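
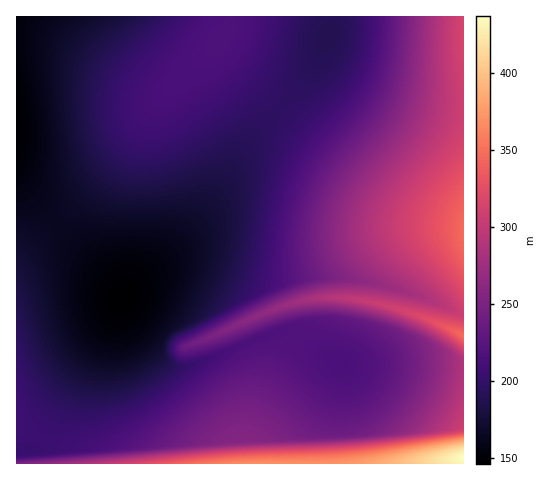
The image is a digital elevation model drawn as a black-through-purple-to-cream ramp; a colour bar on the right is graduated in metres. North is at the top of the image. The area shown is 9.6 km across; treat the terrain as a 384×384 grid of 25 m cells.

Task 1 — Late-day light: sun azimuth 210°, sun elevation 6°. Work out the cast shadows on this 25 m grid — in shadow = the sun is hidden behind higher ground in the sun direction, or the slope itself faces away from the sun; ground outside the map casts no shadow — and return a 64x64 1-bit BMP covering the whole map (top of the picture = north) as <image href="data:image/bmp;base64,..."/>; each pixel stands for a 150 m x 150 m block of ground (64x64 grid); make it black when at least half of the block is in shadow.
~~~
<image width="64" height="64" href="data:image/bmp;base64,Qk0+AgAAAAAAAD4AAAAoAAAAQAAAAEAAAAABAAEAAAAAAAACAAATCwAAEwsAAAIAAAAAAAAA////AAAAAAD//////wAAAH////////8AP/////////8B/////////wAH////////AAAAP/////8AAAAAH////wAAAAAAf///AAAAAAAAAAAAAAAAAAAAAAAAAAAAAAAAAAAAAAAAAAAAAAAAAAAAAAAAAAAAAAAAAAAAAAAAAAAAAAAAAAAAAAAAAAAAAAAAAAAAAAAAAAAAAAAAAAAAAAAAAAAAAAAAAAAAAAAAAAAAAAAAAAAAAAAAAAAAAAAAAAAAAAAAAAAAAAAAAAAAAAAAAAAAAAAAAAAAAAAAAAAAAAAAAAAAAAAAAAAAAAAAAAAAAAAAAAAAAAAAAAAAAAAAAAAAAAAAAAAAAAAAAAAAAAAAAAAAAAAAAAAAAAAAAAAAAAAAAAAAAAAAAAAAAAAAAAAAAAAAAAAAAAAAAAAAAAAAAAAAAAAAAAAAAAAAAAAAAAAAAAAAAAAAAAAAAAAAAAAAAAAAAAAAAAAAAAAAAAAAAAAAAAAAAAAAAAAAAAAAAAAAAAAAAAAAAAAAAAAAAAAAAAAAAAAAAAAAAAAAAAAAAAAAAAAAAAAAAAAAAAAAAAAAAAAAAAAAAAAAAAAAAAAAAAAAAAAAAAAAAAAAAAAAAAAAAAAAAAAAAAAAAAAAAAAAAAAAAAAAAAAAAAAAAAAAAAAAAAAAAAAAAAAAAAAAAAAAAA=="/>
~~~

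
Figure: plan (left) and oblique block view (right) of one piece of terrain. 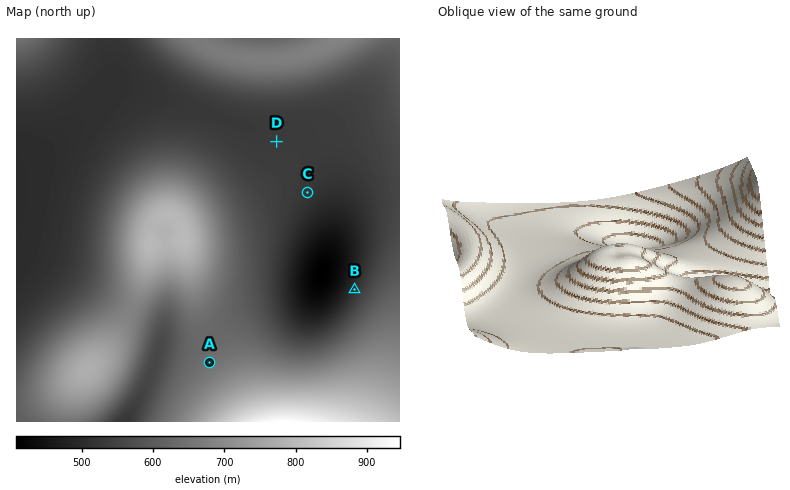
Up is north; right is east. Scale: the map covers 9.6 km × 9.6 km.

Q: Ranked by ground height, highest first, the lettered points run A D C B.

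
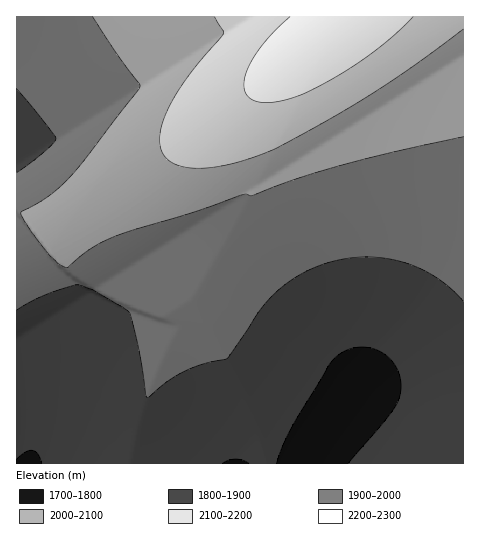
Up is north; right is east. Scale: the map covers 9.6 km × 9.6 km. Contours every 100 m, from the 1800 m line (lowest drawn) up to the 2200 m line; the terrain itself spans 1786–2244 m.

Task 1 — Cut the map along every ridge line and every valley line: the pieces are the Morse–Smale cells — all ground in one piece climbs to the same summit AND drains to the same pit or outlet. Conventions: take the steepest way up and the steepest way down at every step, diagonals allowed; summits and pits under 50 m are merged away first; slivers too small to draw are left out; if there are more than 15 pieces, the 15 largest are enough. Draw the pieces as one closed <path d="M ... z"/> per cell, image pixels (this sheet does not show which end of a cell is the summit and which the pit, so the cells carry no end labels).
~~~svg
<path d="M463 16l-116 0-2 6-5 6-46 31-104 78-107 71-38 31 12 1 13 9 29 37 6 5 55 24 6 0 9-4 3 9 0 9-14 26-14 33-12 36-7 40 333-1z"/><path d="M346 16l-329 0-1 192 13 10 14 19 4 2 36-31 107-71 104-78 46-31 6-8z"/><path d="M40 234l-13 8-11 3 0 218 114 1 8-40 12-36 14-33 14-26 0-9-3-9-9 4-6 0-55-24-6-5-29-37-13-9-11 0z"/><path d="M19 208l-3 1 1 36 10-3 13-8z"/>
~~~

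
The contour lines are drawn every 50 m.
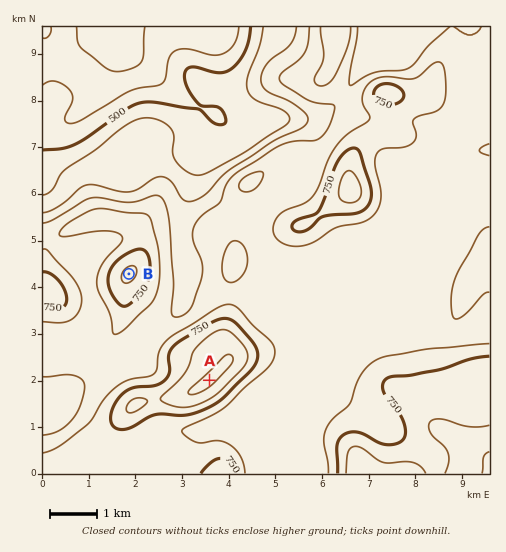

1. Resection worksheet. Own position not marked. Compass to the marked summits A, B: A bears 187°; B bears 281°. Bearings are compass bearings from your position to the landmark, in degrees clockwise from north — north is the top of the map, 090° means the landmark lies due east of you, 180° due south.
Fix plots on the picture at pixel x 220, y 292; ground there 690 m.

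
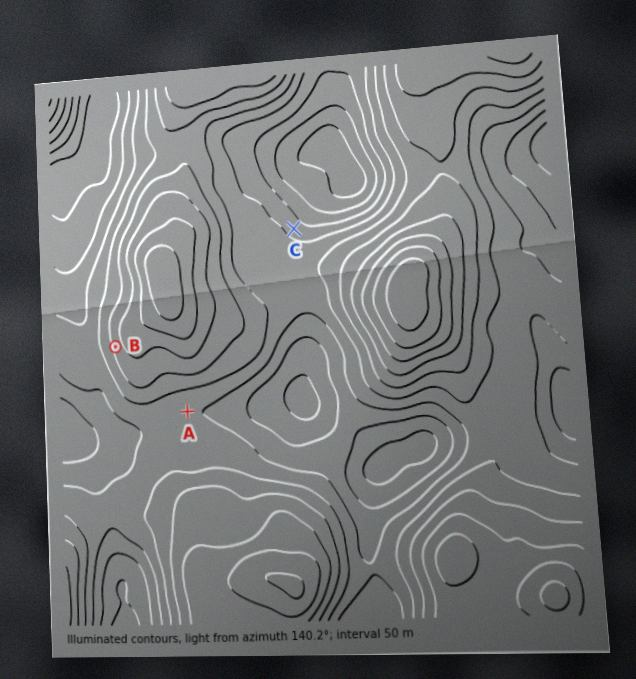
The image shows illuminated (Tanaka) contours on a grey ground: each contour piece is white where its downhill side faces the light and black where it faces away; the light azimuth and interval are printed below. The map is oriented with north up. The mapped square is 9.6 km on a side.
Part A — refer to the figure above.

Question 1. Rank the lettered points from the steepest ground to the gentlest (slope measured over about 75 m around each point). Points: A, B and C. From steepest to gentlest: B C A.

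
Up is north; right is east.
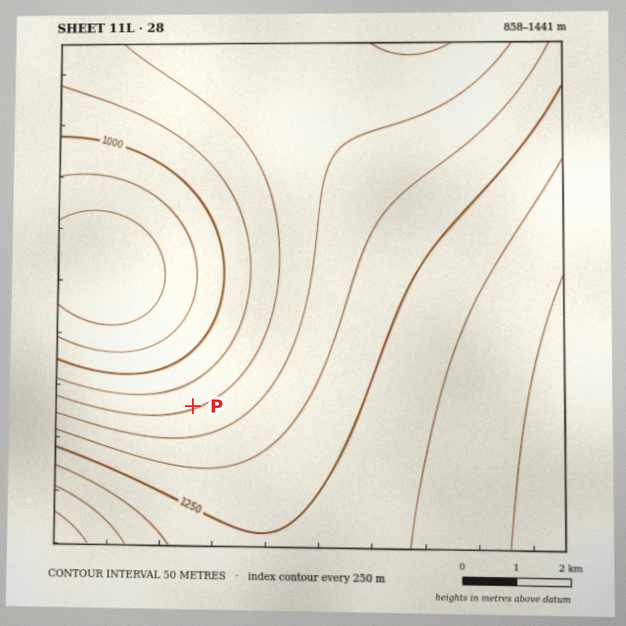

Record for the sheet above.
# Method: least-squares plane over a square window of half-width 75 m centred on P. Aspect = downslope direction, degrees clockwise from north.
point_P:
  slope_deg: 6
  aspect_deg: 340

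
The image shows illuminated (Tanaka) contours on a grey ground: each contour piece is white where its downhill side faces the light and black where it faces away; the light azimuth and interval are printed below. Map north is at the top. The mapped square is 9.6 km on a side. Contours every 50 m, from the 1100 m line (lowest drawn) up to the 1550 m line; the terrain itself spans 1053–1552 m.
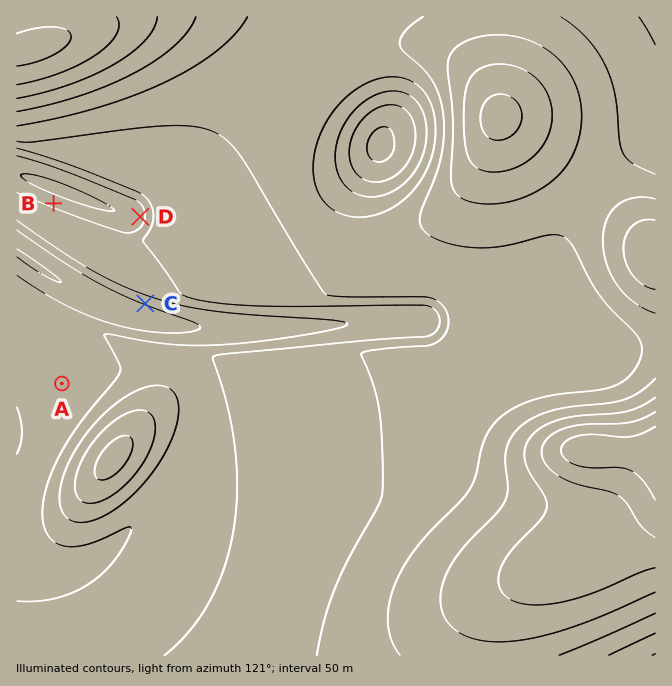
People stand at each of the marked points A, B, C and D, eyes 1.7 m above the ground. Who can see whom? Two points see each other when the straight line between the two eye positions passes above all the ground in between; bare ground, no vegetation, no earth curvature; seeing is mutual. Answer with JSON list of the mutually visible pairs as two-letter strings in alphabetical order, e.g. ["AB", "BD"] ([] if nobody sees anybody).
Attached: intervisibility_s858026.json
["BC", "CD"]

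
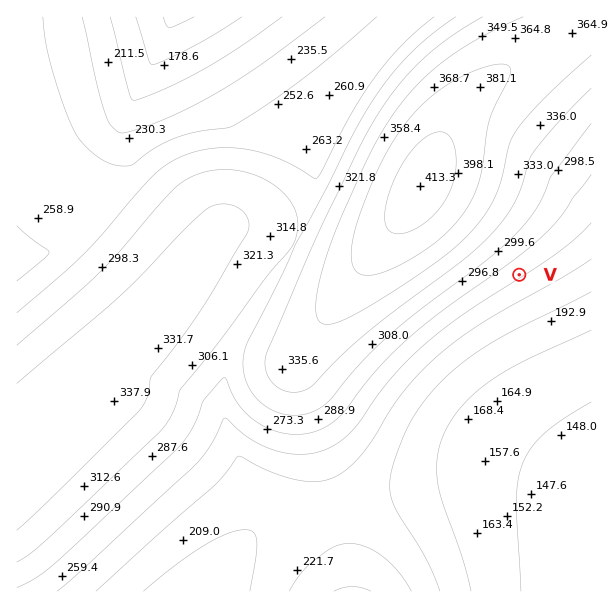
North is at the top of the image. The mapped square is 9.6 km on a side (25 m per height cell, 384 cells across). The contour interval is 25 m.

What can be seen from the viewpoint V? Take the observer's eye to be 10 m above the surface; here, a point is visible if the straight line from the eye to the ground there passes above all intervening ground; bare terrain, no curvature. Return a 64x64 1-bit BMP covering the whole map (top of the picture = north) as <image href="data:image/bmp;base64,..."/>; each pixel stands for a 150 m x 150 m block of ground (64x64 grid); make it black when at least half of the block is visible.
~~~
<image width="64" height="64" href="data:image/bmp;base64,Qk0+AgAAAAAAAD4AAAAoAAAAQAAAAEAAAAABAAEAAAAAAAACAAATCwAAEwsAAAIAAAAAAAAA////AAAAAAAAAAAD/////wAAAAf/////AAAAB/////8AAAAP/////wAAAAf/////AAAAA/////8AAAAA/////wAAAAD/////AAAAAH////8AAAAAP////wAAAAAf////AAAAAB////8AAAAAD////wAAAAAP////AAAAAAf///8AAAAAB////wAAAAAH////AAAAAA////8AAAAAD////wAAAAAf////AAAAAB////8AAAAAP////wAAAAB/////AAAAAH////8AAAAAP////wAAAAAf////AAAAAA////8AAAAAB////wAAAAAD////AAAAAAH///8AAAAAAP///wAAAAAAf///AAAAAAA///8AAAAAAB///wAAAAAAD///AAAAAAAP//8AAAAAAAf//wAAAAAAA///AAAAAAAD//8AAAAAAAH//wAAAAAAAP/AAAAAAAAAfAAAAAAAAAAAAAAAAAAAAAAAAAAAAAAAAAAAAAAAAAAAAAAAAAAAAAAAAAAAAAAAAAAAAAAAAAAAAAAAAAAAAAAAAAAAAAAAAAAAAAAAAAAAAAAAAAAAAAAAAAAAAAAAAAAAAAAAAAAAAAAAAAAAAAAAAAAAAAAAAAAAAAAAAAAAAAAAAAAAAAAAAAAAAAAAAAAAAAAAAAAAAAAAAAAAAAAAAAAAAAAAAAAAAAAAAAAAAA=="/>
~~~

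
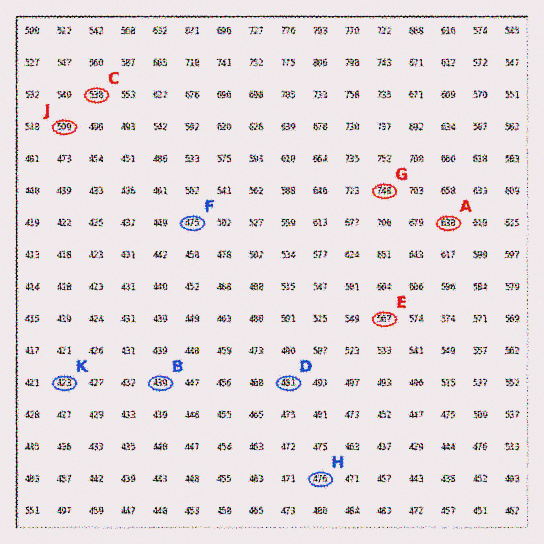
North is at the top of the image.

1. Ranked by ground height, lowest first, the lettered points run B D C E A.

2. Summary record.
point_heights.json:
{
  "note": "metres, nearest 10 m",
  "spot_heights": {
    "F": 470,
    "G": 750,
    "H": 480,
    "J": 510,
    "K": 420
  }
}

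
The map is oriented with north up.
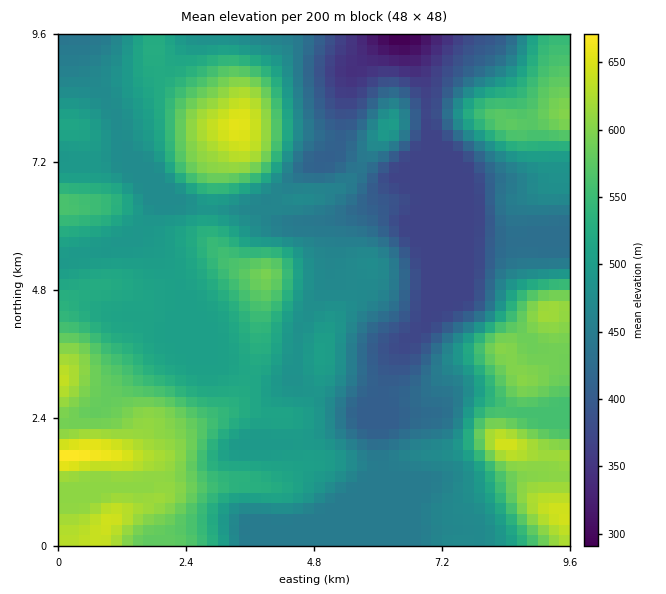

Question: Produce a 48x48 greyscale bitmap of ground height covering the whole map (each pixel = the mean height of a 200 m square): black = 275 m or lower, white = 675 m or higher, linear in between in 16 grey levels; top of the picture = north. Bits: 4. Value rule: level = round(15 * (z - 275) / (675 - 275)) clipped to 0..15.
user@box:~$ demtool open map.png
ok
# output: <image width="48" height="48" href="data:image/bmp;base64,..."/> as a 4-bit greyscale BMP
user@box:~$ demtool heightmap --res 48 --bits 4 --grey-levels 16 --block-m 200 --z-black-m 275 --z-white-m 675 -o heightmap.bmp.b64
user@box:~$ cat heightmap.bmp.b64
<image width="48" height="48" href="data:image/bmp;base64,Qk32BAAAAAAAAHYAAAAoAAAAMAAAADAAAAABAAQAAAAAAIAEAAATCwAAEwsAABAAAAAAAAAAAAAAABEREQAiIiIAMzMzAERERABVVVUAZmZmAHd3dwCIiIgAmZmZAKqqqgC7u7sAzMzMAN3d3QDu7u4A////AN3e7cy7u7qpd3d3d3d3d3d3d3d3iJq83d3e7dzLu7qYd3d3d3d3d3d3d3d3iJq83d3d7t3My7qYd3d3d3d3d3d3d3d3iavN7szd3t3dzLqZh3eId3d3d3d3d3d4ibze7szM3d3d3LupmZmZiHd3d3d3d3eImrzd3czMzMzN3MuqqqqZmId3d3d3d3eImszd3d3c3d3MzMuqqqmZmYiHd3d3d3eIq8zMzO7u7u3d3LqpmZmZmZiHd3d3d3eJrMzMzf//7u7d3MqZiIiJmZiHdmd3d4iazd3d3e7u7t3d3MupiIiIiIh3ZmZ3d3ib3u3dzM3d3d3czMupmIiIiId2VVVmZnic3dzLu8zMzMzczLuqmZmZmIdlVVVWZmebzMu7u8zMzMzMzLuqqZmZmIdlVVVVZmeKu7u7u9zMzMzMu6qqqZmYiIdlVVVWZmeJqru7u93Mu7u7qpmZmZmIiIh2VVVWZmd5q8zMu+3Mu7uqqZmZmZmIiIh2ZVVVZneJq8zMzN3Mu7qpmZmZmZmIiJiHZVRFZ3eJvMzMzN3Lu6qZmZmZmZmYiJmHZUREVniavMzMzMzLqqmZmZmZmamYiJmHZUREVnibzMzMzLu6qZmZmZmZmaqYiJmHZURERWeKvMzMzLqqmZmZmZmZmqqYiIiHZVRERFZ4m7zMzKqZmZmZmZmZmqqpiIiHdmVURERWeavN3aqZmZmZmZmZqrupiIiId2ZURERFaKvN3amZmZmZmZmZq7u6iHd3d3ZUREREZ5q8zJmZmZmZmZmau8y6mHd3d3ZUREREV4maqpmZmZmZmZmqu8zKmHd3d3dUREREVneIiIiJmZmZmZmru7u6mHd3eHZUREREVmZmd4iIiIiImZqqqqqph3d3d3ZUREREVmZmZpmYiIiImZqqqYiId3d3d2VEREREVmZmZpmZmIiImZqpmId3d2ZmZlREREREVmZmZqqqmZiIiJmYiHd3ZmZmZVREREREVmZmZru6qpiIiIiId3d3d3ZmVVREREREVmd3druqqph3d4iIiHd3d3dmVVREREREVnd3d6qqmYh3eJqqqYh3d3d2ZUREREREVmd4iJmZiId3ibvMu6mHZmZmZUREREREVmd4iIiIiHd4m8zN3MuXZVVmZlREREREVneIiIiIiHeIq8zd3dyoZVVWZ2VERERFZ4iZiIiYiHiJq83d7ty5dlVWZ3ZURERXiaqqqpmZiIiJq83e7u25dmVVaIhkREZ4mru7u5mYh4iZrM3u7u25dlVVZ4h1RFeau7u7zJmYh4iZq83e7uy5dlREVoh1RGiau7u8zIiIeIiZq8zd7typdlRERXdkRGeaq6u7zIiHeImZqrzM3dyodlQzRFZUNFZ4maq7zHd3eImZmqu8zMuYdUQzNERDNEVniJqru3d3eImZmaq7u7qYZUMzMzMzM0VWZ4mru3d3eImZmZmqqpmHZUMzIiIiI0RVVniau2Znd4mZmYiZmIh3ZlQzIhERIjRFVWiaqmZmd4mZmIiIiHd3ZlQzIhEREjNEVWeaqg=="/>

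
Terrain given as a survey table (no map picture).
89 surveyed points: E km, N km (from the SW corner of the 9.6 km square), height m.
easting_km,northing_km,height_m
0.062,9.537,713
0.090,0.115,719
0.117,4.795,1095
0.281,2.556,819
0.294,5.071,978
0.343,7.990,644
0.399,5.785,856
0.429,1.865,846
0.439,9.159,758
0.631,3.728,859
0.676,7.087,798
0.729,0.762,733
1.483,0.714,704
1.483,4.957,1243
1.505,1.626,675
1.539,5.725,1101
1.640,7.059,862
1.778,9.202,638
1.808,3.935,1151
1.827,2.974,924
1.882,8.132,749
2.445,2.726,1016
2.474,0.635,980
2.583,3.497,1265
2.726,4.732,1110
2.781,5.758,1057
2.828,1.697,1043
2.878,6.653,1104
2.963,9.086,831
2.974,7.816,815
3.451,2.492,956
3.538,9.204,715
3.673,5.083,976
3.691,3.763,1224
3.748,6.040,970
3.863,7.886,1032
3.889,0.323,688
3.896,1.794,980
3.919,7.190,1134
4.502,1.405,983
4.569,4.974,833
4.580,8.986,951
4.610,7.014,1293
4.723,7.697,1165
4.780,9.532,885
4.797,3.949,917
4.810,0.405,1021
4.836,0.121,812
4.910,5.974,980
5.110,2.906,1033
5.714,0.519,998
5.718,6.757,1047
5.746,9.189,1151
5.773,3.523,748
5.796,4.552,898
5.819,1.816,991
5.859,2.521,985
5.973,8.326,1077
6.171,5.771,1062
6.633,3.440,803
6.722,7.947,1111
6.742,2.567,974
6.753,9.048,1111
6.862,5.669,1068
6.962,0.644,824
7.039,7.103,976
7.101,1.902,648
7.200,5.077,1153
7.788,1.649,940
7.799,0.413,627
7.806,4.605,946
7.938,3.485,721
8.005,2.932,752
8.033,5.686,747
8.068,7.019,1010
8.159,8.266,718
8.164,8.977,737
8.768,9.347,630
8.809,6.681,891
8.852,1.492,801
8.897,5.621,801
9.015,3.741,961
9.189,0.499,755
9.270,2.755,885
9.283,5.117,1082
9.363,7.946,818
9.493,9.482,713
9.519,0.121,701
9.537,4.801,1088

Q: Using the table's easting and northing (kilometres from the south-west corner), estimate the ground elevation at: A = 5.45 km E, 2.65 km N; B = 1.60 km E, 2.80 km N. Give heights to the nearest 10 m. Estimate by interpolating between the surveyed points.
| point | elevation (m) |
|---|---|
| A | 1020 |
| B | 860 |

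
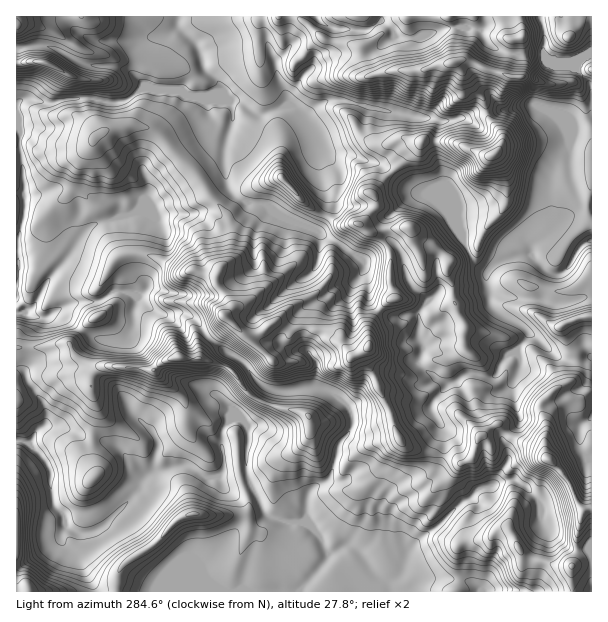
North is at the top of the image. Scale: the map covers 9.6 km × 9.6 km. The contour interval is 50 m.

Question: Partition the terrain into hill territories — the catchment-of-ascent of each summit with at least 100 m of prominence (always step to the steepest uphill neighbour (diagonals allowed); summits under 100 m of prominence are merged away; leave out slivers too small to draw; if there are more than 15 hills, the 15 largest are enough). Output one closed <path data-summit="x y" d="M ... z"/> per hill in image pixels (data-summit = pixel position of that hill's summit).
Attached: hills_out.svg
<path data-summit="452 63" d="M483 16l-304 0-1 11 20 20 7 24 13 12 2 10-4 3 15 6 8 0 21 13 27-11 7 2 13 13 11 18 2 10 4 4 6 3 18 0 41 15 22 21 17 4 7 5 16 16 5 11 1-7-13-31-2-17-6-15-2-16 5-18 28-4 7-4 36-4 18-6 9 2 17 8 10 9 6 11 0 43 2 18-4 8-4 16-30 26-4 9-21 4-6-6-23-10-17-2 11 21 8 9 6 2-1 12 3 7 4 3 28 6 17 0 13 4 9 0 23-8 7 0 1-209-16-20-25-5-8-8-27 1-21-6-9-8-4-6-1-5 5-4 0-8z"/><path data-summit="369 347" d="M390 241l-4 1-22 19 0 8-8 11-23 8-7 7-19 11-3 24 0 17 12 15-2 25 16 5 9 6 9 7 4 9-2 17-12 15-8 33-15 8-8 10-1 24 12 12 11 21 16-8 5 0 12 9 10 15 8 8 9 5 4-1 10-12 0-4-11-11-4-9-2-10 4-18 6-13 26-15 12-13 4-6 6-18 0-24-12-18 0-7 16-20-11-5-19-16 4-10 0-8-4-7 2-26 7-9 0-3-17-15-4-9-4-21-5-9z"/><path data-summit="549 459" d="M488 288l-6 2-24 4-18-2-12 9-8 11-2 26 4 7 0 8-4 10 19 16 11 5-16 20 0 7 12 18 0 24-10 24-12 13-28 17-4 11-4 18 4 15 14 14 4-13 6-7 30-23 18 14 6 19 0 24 14 13 109 0 1-235-13 4-10 0-12-5-36-31-23-12-8-10 0-13z"/><path data-summit="180 357" d="M138 298l-5 13 0 18-3 9-4 4-10 1-24-6-18 11-26 6-17 11 47 2 36 19 10 12 6 12 21 19 6 11 1 7-4 12-1 13 8 0 15-6 10 0 21 12 12-2 5-11-2-33 11-16 9 2 6 11-2 33 1 14 17 36 9 6 11 4 21 0 2-3-1-10 2-15 7-7 15-8 8-33 12-15 2-17-4-9-18-13-13-4-39 3-17-6-18-23-16-8-17-14-15-21-12-6-25 0z"/><path data-summit="194 513" d="M186 466l-10 0-15 6-11 2-8 8-2 6-8 10-33 31-19 5-14-8-2 2-3 11 7 8 10 5 6 17 8 15 2 7 205 1 29-35 0-5-10-19-12-11-22 0-17-6-3-4-15-31-16 6-9 0-6-11-11 2z"/><path data-summit="224 315" d="M273 211l-3 0-8 8-8 14 0 33-11 10-13 6-20 13-25 0-38-7-9 9 20 16 25 0 12 6 13 19 19 16 16 8 18 23 17 6 36-3 2-26-12-15 2-38 3-5 17-9 7-7 23-8 8-11 0-8-47-31-26-8z"/><path data-summit="494 155" d="M533 104l-12 2-11 4-16 0-20 4-7 4-27 3-6 19 2 16 6 15 2 17 10 22 3 15 6 14 13 2 27 11 6 6 21-4 4-9 30-26 4-16 4-8-2-18 0-43-6-11-10-9z"/><path data-summit="410 227" d="M320 145l-1 23 9 29 0 12-10 21 2 4 15 7 27 19 7-2 17-16 7 0 9 13 4 21 4 9 18 16 12-9 18 2 24-4 6-3 0-15-6-2-8-9-23-46-16-16-7-5-17-4-22-21-12-6-15-3-14-6-18 0-6-3z"/><path data-summit="17 26" d="M177 16l-160 0-1 32 19-4 13 2 36 18 26 2 16 4 11 8 7 8 9 4 29 1 6 5 15 2 16-4-1-11-13-12-7-24-20-20z"/><path data-summit="282 179" d="M239 102l-9 0 4 15-10 29 0 25 6 20 16 13 18 1 27 17 26 8 9-17 2-16-9-29 0-27-6-13-19-22-7-2-27 11z"/><path data-summit="29 591" d="M20 440l-4 1 0 150 77 1-1-8-8-15-6-17-10-5-7-8 5-17-4-9-8-9-4-33-7-13-14-14z"/><path data-summit="95 477" d="M54 426l-9 0-7 4-8 14 13 14 7 13 4 33 8 9 4 12 14 9 16-4 8-4 28-28 8-10 4-9-27-33-13-6-15-1-18-9z"/><path data-summit="47 63" d="M41 44l-15 2-10 4 1 53 7-5 21 5 9 0 17-5 22 0 23 5 12-3 16-13 0-3-18-14-16-4-26-2-31-16z"/><path data-summit="591 317" d="M492 292l-2 1 2 13 11 10 18 9 36 31 12 5 10 0 13-5-1-60-7 0-23 8-9 0-13-4-35-4z"/><path data-summit="569 38" d="M591 16l-51 0 4 13 0 27 7 6 24 5 6-9 10-4z"/>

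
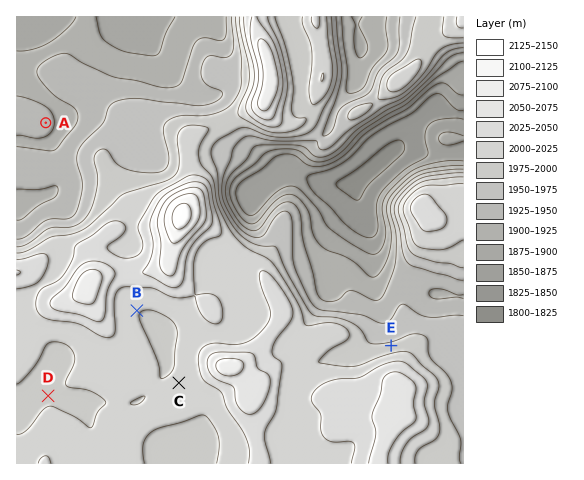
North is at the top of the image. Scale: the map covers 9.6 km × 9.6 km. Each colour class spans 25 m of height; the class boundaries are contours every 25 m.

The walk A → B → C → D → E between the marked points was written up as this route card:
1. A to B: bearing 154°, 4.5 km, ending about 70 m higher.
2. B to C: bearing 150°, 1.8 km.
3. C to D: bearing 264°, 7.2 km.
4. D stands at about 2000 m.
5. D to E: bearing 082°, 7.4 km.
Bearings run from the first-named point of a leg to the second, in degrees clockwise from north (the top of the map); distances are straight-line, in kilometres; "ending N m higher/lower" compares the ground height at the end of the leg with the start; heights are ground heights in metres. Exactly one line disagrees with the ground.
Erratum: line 3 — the distance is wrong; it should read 2.8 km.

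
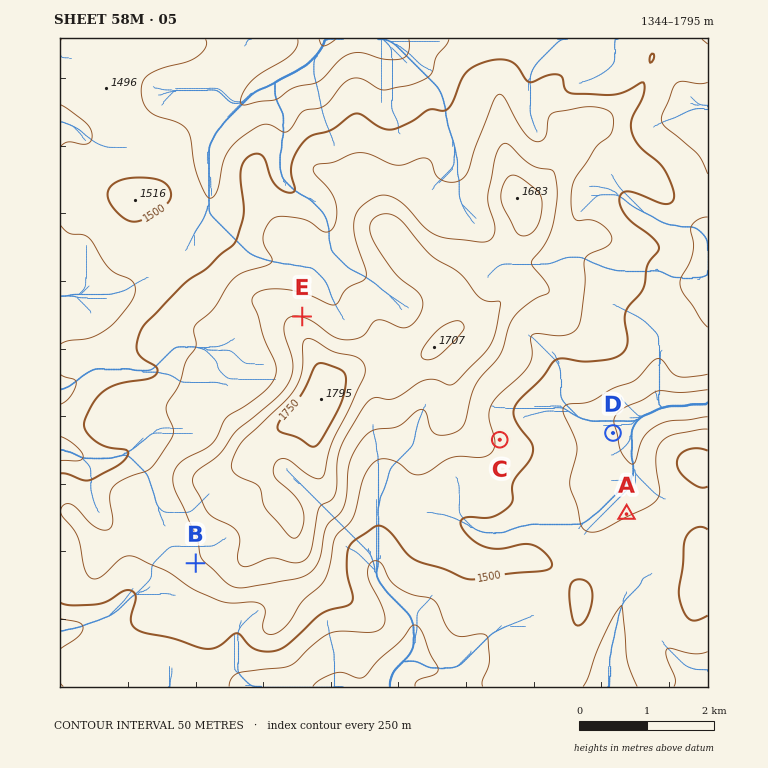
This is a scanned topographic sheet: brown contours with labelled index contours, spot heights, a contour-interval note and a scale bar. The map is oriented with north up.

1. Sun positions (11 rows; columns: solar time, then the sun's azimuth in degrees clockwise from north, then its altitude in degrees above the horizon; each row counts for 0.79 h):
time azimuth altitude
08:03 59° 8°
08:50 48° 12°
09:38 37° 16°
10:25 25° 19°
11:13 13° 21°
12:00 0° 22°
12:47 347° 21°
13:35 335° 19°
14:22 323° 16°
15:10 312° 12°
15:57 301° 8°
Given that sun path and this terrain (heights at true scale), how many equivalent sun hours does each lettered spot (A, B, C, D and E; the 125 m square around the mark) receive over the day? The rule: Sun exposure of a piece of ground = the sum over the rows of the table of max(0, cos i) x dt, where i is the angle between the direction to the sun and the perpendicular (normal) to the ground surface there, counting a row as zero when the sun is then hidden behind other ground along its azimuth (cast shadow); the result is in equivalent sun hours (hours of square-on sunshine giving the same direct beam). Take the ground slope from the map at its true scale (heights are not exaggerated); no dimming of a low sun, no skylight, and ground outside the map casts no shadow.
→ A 2.8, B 2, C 2.5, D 2.6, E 3.4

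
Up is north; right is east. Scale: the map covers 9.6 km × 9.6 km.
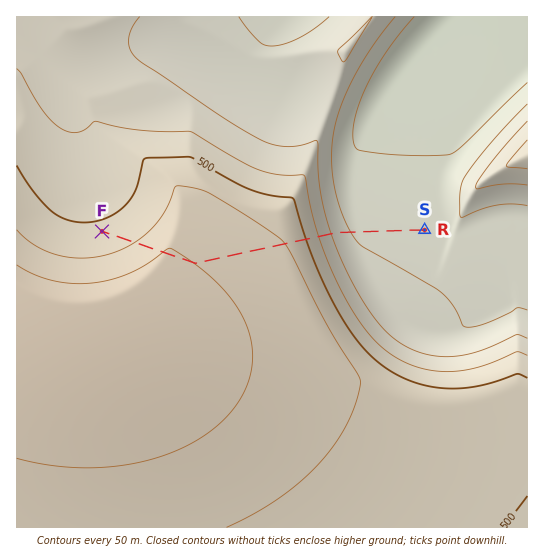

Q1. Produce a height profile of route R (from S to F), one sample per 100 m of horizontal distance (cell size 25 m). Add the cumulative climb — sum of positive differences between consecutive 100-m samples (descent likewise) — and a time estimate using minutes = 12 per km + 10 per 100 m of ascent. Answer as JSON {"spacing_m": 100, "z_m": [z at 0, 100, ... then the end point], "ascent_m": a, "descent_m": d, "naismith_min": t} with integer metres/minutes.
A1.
{"spacing_m": 100, "z_m": [333, 334, 334, 335, 335, 336, 337, 338, 339, 340, 341, 342, 343, 346, 351, 360, 373, 389, 409, 429, 451, 472, 492, 511, 527, 539, 548, 552, 555, 558, 561, 564, 566, 569, 572, 575, 578, 581, 584, 587, 589, 592, 595, 598, 600, 601, 602, 603, 604, 604, 600, 591, 581, 572, 563, 555, 548, 541, 534, 528, 523, 518, 514, 513], "ascent_m": 271, "descent_m": 91, "naismith_min": 102}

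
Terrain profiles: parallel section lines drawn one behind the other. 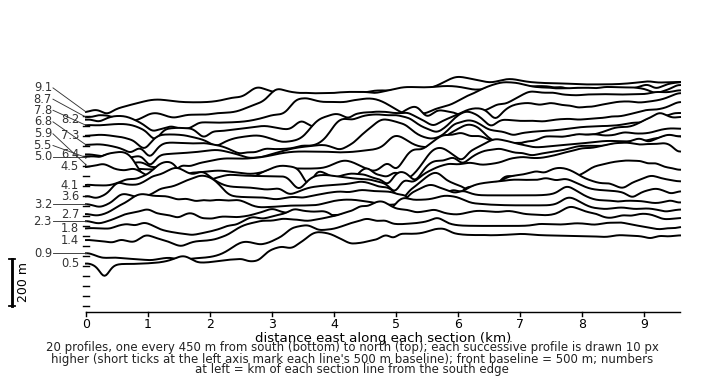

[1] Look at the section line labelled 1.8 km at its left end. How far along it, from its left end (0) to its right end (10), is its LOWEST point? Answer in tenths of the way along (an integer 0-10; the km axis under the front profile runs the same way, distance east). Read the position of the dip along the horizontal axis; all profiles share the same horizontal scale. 2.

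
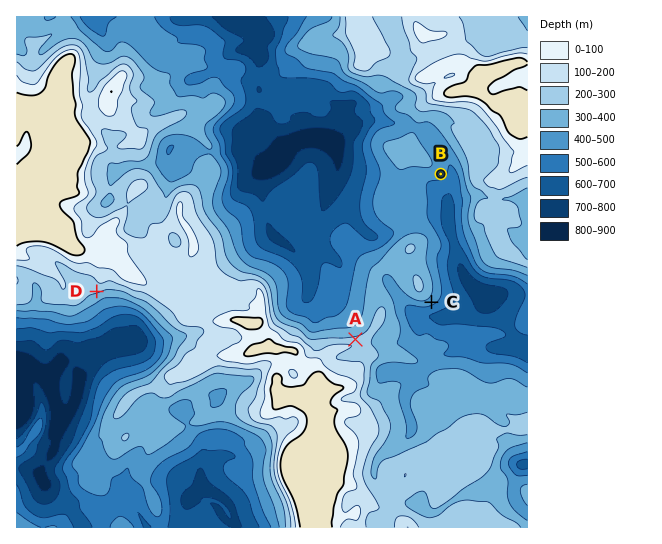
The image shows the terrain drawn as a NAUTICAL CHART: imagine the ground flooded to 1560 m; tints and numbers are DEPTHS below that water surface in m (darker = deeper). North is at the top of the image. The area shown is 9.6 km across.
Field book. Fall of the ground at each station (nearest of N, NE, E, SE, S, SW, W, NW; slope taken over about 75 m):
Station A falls N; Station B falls SE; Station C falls SE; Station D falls S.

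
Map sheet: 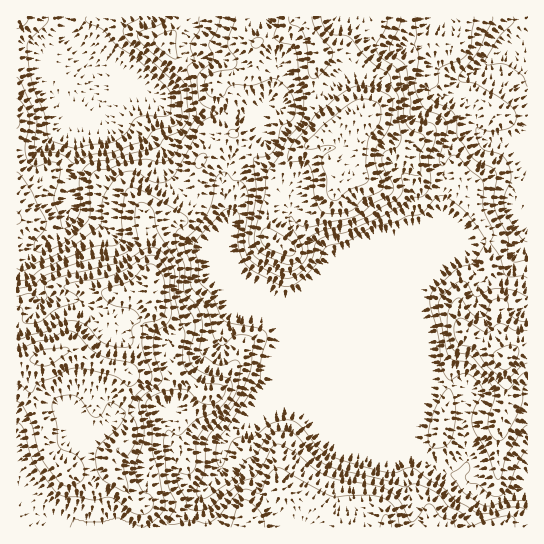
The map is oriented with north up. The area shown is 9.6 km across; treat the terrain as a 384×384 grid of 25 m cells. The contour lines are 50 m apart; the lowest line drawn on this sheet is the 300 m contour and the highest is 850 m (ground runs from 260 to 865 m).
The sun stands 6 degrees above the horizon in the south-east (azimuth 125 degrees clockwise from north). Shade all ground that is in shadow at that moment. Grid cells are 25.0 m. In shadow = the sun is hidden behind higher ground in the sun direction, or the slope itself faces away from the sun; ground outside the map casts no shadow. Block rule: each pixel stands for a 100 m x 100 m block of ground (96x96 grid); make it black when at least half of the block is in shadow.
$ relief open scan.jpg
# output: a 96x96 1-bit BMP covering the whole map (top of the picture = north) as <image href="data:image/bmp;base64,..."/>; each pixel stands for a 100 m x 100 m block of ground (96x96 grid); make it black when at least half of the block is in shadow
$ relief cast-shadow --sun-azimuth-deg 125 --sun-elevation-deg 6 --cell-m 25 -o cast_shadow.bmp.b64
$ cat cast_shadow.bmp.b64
<image width="96" height="96" href="data:image/bmp;base64,Qk2+BAAAAAAAAD4AAAAoAAAAYAAAAGAAAAABAAEAAAAAAIAEAAATCwAAEwsAAAIAAAAAAAAA////AAAAAAAAAAAHB4AAABgAA4AAAAAHz4AAADgAB+AAAAAD/8AAADgQB/gAAAAA/8AAABAYD/8AAAAA/+AAAAA4H/8AAAAA/+AAAAAwH/8AAAAA/+IAAAAAP84AAAAA//cAAfAAHgAAAAAA//+AB/gAAIAAAAAA//+AD//AAYAAAAAAf/+AH//AAYAIAYAAP/+AH//AA4A4AYAAH/+AP8/AA4B4A8AAD/+AHAAAA4B4A8AAD/+AAAAAA4D4A+AAD/+AAAAYAADwA/AAD/+AAAAYAADwA/gAB//AAAAcAADwAfgAA//gAAAeB4DwAHgAAP/gAAAeB8DgABAAAP/gAAAeD8DgAAAAAH/gAAAfD+AAAAAAABgAAAAfD+AAAAAAAAAAAAAfH/AAAAAAAAAAAAAPH/AAAAAAAAAAAAAHH+AAAAAAHAAAAAADH+AAAAAAHgAAAAACH8AAAAAAPgAAAAACDgAAAAAAPwAAAAADAAAAAAAABwAAAAADAwAAAAAAA4AAAAADh+DwADgAA4AAAAAHh/D+AAAAA4AAAAAHw/D/gAAAA4AAAAAP4PD/wAAAA8AAAAAP4OL/wAAAA/AAAAAf4Of/4AAAA/gAAAA/8ef/4AAAA/AAAAB/8ef/4AAAAIAAAAB/48D/wgAAAAAAAAD/58D/gAAAAAAAAAH/58D/gAAAAAAAAAP/58D+AAAAAAAAAAP/5+D8AcAAAAAAAAf/5/D/h/wAAAAAAA//5/j///8AAAAAAA//9wD///+AAAAAAB//8AT///+AAAAAAB//8w7///+AACAAAAH//w/////AAHAAAAA//4f////AAPgAAAAAH4L////AAPwAAAAAPwD///+AAf4AAAAAHgD///8AA/4AAAAAAAD///4AB/4AAAAAAAD///4AB/4AAAAAAAD///4AD/4AAAAAAAD///4AD/4AAAAAAAD///4AD/4AAAAAAAD///4AD/4AAAAAAAD///4AH/4BwAAAAAD///4AH/4DwAAAAAD///wAD/4HwAAAAAD///gAB/4H4AAAAAB///gAB/4PwAAAAAA4//geA/8PwAAAAAAc//w/gf+HgAAAAAAf//8/wf/DwAAAwAAf////wP/ggAAAwAAf////4H/wAAAAAAAf////4B/8AAAAAAAf////4B/+AAAAAAAf////4B//AAAAAAAP////4D//gAAAAAAP////+T//wAAYAAAH////////8AAYAAAH/////P//+AAIAAAD////4P///AAAAAAAB///wH///gAAAAAAD///4H///wAAAAAAD///8D///4AAAAAAD///8A/+/8AAAAAAD///8AP8P4AAAAAAD///+AH+HAAAAAAAB////AB+AAAAAAAAB////gB+AAAAAAAAAf///gB/AAAAAAAAAP///gB/AAAAAAAAAA///gB/AAAAAAAAAB8H9wA/AAAAAAAAAB/j/7geAAAAAAAAAB/w/7iMAAAAAAAAAD/4/9vAAAAAAAAAAH/8/8PgAAAAAAAAMH/9/8fgAAAAAAA="/>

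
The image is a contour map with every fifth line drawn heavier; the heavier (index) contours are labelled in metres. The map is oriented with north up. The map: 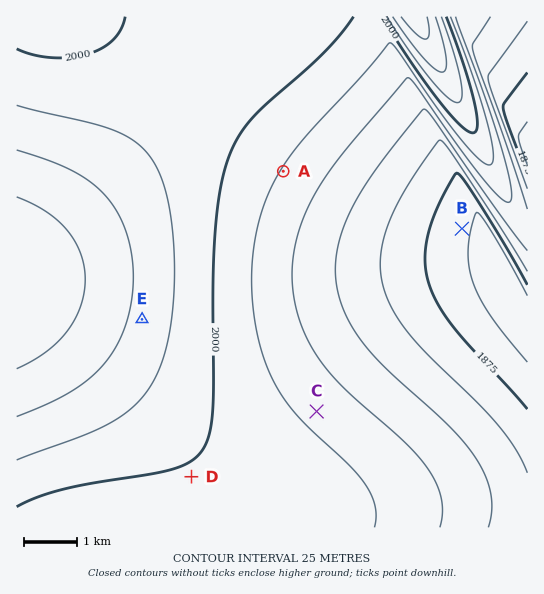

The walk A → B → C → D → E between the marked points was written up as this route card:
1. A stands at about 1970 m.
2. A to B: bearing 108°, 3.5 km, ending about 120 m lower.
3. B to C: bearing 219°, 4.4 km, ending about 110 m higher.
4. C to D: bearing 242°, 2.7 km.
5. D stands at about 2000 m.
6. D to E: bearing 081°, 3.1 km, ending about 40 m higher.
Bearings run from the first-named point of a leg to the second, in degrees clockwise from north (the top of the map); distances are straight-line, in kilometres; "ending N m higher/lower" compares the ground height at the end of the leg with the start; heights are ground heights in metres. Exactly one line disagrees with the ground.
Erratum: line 6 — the bearing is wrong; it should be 343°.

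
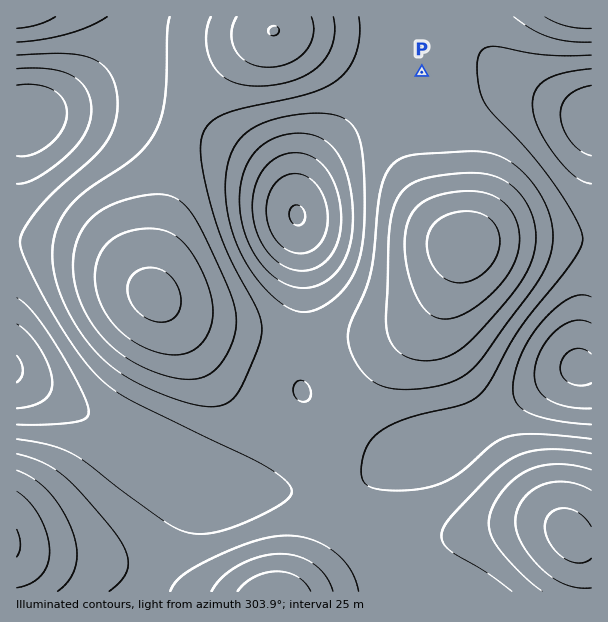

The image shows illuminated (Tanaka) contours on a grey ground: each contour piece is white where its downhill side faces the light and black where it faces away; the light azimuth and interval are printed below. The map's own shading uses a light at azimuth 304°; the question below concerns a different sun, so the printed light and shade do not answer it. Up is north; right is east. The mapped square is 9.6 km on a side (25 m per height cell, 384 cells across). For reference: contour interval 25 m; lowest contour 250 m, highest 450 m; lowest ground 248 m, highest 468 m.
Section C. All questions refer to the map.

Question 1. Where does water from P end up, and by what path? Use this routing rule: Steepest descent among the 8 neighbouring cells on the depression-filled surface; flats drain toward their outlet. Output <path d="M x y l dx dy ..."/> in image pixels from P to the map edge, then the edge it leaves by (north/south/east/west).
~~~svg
<path d="M422 72l78 0 12 9 7 3 3 3 9 5 3 0 11 6 3 0 4 3 3 0 12 6 3 0 2 1 3 0 1 2 3 0 2 1 3 0 1 2 6 1"/>
exit: east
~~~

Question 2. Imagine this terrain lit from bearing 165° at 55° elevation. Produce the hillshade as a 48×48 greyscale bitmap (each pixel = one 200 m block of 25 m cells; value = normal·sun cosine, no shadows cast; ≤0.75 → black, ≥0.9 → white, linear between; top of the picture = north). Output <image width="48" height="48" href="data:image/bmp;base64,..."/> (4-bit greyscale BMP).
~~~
<image width="48" height="48" href="data:image/bmp;base64,Qk32BAAAAAAAAHYAAAAoAAAAMAAAADAAAAABAAQAAAAAAIAEAAATCwAAEwsAABAAAAAAAAAAAAAAABEREQAiIiIAMzMzAERERABVVVUAZmZmAHd3dwCIiIgAmZmZAKqqqgC7u7sAzMzMAN3d3QDu7u4A////AKqqmYiHd2ZUQzMzRFVmd3d4iIiZmZqqqqqZmIiHd2ZUMyIjNEVmZ3d3iIiZmZmaqpmIiId3dmVUMiIiI0RWZ3d3iIiJmZmZmYiId3d3ZmVEMiISIzRWZnd3d4iIiIiIiHd3d3dmZlVUMyIiM0RWZmZnd3d3d3d3d2ZmZmZmZVVURDMzRFVWZmZmZmZmZmZmZmZmZmZlVVVVVVRFVVZmZmZlVVVVVVVVVVVVZlVVVVZmZmZmZmZ3ZmZVVERERERERERVVVVVVWZnd3d3d3d3dmZVRERDMzMzNDREVVVVZmd3eIh3d3d3d2ZlVEQzMyIiMyM0RVVWZneIiIiId3d3d3dmVURDMiIRIiI0RVZmd4iImIiId3d3d3d3ZlVEMiERERIzRVZ3iImZmYiHd3d3eIiIh3ZVQyERERIzRWd4iZmZmYh3d3d3iImZmId2VDIRESI0VneJmaqpmYh3dmd3iJmaqZiHZUMhESNFZniZqqqqmYh3d3d3iJmqqqmYdlQzIkRVZ4maqqqqmZiHd3d3iJmqqqqZh2VURFVmeJmqqqqqmZiId3d3iJmqqqqpmHdmVWZ3iJmqqqqqmZmIiHd3iImaqqqqqZiHd3eIiZqqqqqqmZmIiHd3eIiZmqqqqqmYiIiIiZmqqqqZmZiIh3d3d3iImaqqu6qqmZmIiZmZmZmZmYiHd2ZmZnd4iZqru7u6qpmIiIiJmZiIiId3ZlVVZmd4iZqru7u7qpmIiIiIiIiIh3ZlVUREVWZ3iZqru8u7qpiHd3d3d3d3d2ZUQzM0RVZ3iZqru7u7qoh3dmZmZmd3ZlVDMiIjRFZ3iJqru7u6qYd2ZmZmZmZmZlRDIiIjNFZ3iJmqq7qqmXdmZVVVVVZmZVRDIiIiNFZneIiZqqqpmHZlVVVVVVVWZVVEMyIjNFVmZ3eImZmYiGZVVURERVVWZmVVREMzNEVVZmZ3eIiId2VVRERERFVWZmZmZlVERERERVVWZ3d3d1VERERERFVmZ3eId2ZVREREQzREVmZmZlREM0RERVVmd4iZmIdlVUQzMzM0RVZmZUQzMzRERVVneImqqZh2VUQzIiIjNFVVVUMzMzREVVZniJqqqpiHZVRDMiIjNEVVVDMzMzRFVWZ3iZq7uqmHZlREMzMzNEVVVEMzMzRFVmZ3iaq7u6mHdlVURENERFVVVURDM0RVZmd3iaq7u6mYdmZVVVREVVVVVVVUREVVZmd4iau7u6qYd2ZmZmVVVmZmZndmVVVmZmd4iau8y7qYh3dmZmZmZmd3d4iHdmZmZnd4iau8y7qZh3d3d3d2d3iImaqZh3dmZnd4iau8zLqpiHd3d3d3d4iaqruqmId3dnd4iaq8zLupiHd3d3d3eImqu8y7qZh3d3d3iJq7u7qpiHd3d3d3iJqrzNzLupiHd3d3eImqu6qZiHd3d3d4iJq8zd3MupiHd3Zmd3iJmZmYiHd3d3eIiZq8zczLupmId3ZmZmZ3iIiIh3d3d3iIiaq7zMzLupmId3ZmVVZnd4iId3d3d4iImZq7zA=="/>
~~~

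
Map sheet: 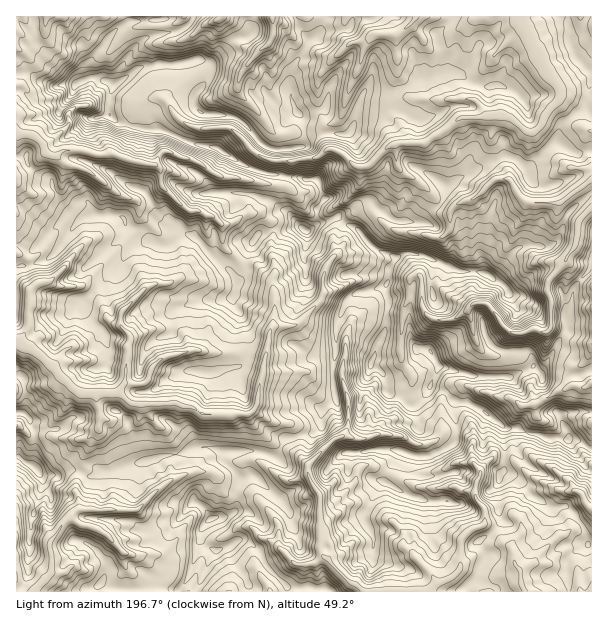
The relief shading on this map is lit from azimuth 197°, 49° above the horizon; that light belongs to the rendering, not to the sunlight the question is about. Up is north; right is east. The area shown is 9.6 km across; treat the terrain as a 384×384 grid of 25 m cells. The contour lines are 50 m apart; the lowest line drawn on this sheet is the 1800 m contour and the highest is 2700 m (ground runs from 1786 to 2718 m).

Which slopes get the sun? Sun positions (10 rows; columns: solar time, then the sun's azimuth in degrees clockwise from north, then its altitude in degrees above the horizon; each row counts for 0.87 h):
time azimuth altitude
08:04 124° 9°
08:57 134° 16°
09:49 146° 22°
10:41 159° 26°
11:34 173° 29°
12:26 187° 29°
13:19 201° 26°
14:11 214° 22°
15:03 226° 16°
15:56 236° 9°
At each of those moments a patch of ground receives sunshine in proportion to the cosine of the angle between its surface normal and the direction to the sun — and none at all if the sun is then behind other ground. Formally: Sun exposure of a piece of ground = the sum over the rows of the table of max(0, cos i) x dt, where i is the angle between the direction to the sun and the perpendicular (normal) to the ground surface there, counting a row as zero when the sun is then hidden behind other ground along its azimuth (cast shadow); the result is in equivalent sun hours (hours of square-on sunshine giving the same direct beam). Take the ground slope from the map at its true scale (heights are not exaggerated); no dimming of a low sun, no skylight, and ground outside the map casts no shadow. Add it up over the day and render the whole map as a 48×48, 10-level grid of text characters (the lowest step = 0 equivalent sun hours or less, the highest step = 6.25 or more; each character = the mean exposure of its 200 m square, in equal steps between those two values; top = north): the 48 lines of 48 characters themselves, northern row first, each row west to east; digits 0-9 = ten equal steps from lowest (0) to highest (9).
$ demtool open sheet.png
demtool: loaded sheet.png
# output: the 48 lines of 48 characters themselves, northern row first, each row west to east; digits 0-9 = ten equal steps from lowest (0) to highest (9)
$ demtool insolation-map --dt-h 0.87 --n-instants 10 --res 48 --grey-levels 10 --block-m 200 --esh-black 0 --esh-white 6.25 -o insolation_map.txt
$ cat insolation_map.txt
331011101334423300122132234357775102542134466434
431311214212110000144114245874331244321233455433
431331131010000001462022686210111234224632345543
232110000100002314520023441121223223334313344653
311100000156776555301123420312322334433022234575
652235644765554365111223313303323555663332223465
556668756655643531023343224225445667778786344334
776571044443465100013443234135443321445877654124
457855574332236876302446564144555457532124742156
676758999866400000331255442354677874000101221334
014689989999984200023001466777642200112121002321
221210101466136995101444200265100000223231025765
620012210000331059940000002000023101133576444456
443100033000102100136654320000000442257535543255
255110002641042122110003430100011134664023677741
212223100032005886575200044013111114510142233216
322333432222200036633530021112221123000231001152
232447775414430101111343157510000111001211010121
234467535543455222236788856761000000000110111322
554563355577678622687775755556201100000122567511
257742554678876763366556551123357963000002323113
998337556678865566445556423323346457876302032005
530133467752111134454556625201443336888951131125
334223578513333334544457631377643343565566511244
423456565255457898655566412564452226410046650243
557777523677777777876564344543331000001105530244
655698642342467767864301344432331000122200000255
234754554338985667654453344332543212320310000444
014544555356100012343344445343533762000012212552
012344575352234345553455544347423656410000443433
643237886332688866642332233368643346678887765334
210001222357889788743433234268764476100245551000
011000110011001355641445537368896676662000000000
732124335101200000000467668476867766678610003335
144465211200221000001102474242246665567986300211
112221001221011100000268851000000332566898998762
101311012111346755555346612568875347977656589988
832132323456667676313764227664577996114323535897
886676566666530023453242276754336777862366466579
657567878664110112466313244646873110032699632335
667677877742334100135742225556899855433878872113
558752100003446312663664435345688999996555777651
556400265434563588446565435664338877773375667762
454221004555544652233676435665466666522576466322
553578400576544646774246544545434666556335664557
574455531113444678665202202366642277554654645466
564310233243435677646400001378998556324544444556
562123464345436677654743321148777753145533567556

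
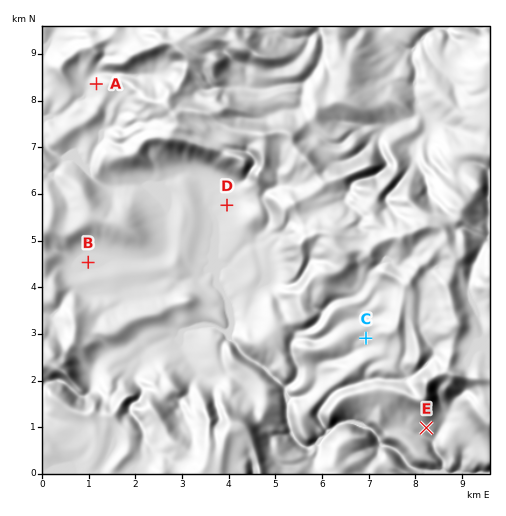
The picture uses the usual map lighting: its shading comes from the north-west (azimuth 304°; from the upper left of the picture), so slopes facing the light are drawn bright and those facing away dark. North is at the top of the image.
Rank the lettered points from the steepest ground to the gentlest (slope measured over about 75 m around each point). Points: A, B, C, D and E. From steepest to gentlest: E A C D B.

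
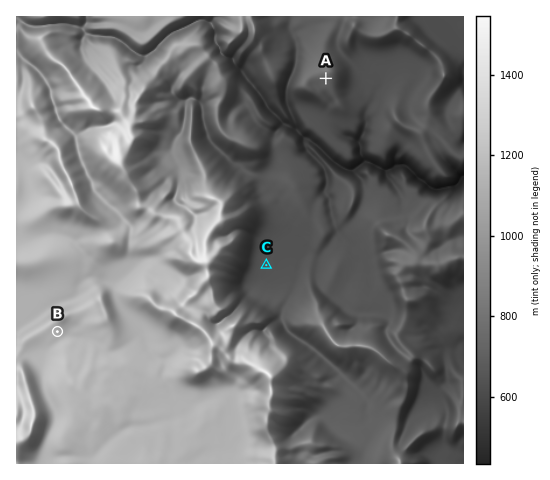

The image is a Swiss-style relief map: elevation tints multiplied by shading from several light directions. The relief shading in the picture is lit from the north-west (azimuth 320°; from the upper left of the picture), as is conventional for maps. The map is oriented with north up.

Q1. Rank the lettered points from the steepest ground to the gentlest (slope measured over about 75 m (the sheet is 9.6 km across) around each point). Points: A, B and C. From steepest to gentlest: A B C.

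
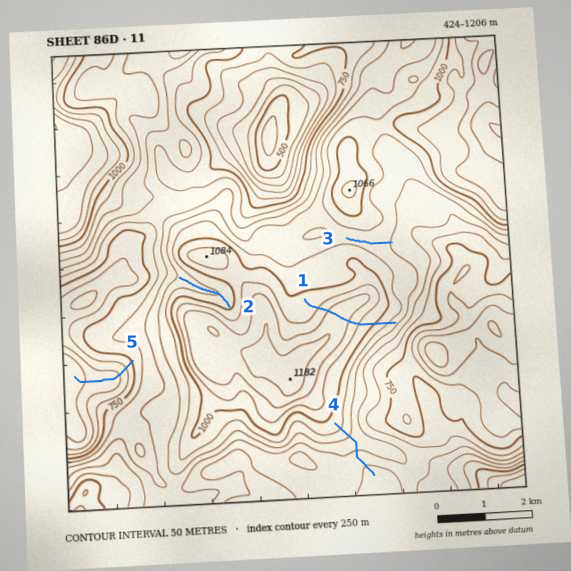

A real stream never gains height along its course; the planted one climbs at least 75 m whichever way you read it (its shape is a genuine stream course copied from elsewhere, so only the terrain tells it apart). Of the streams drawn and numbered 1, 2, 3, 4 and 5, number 1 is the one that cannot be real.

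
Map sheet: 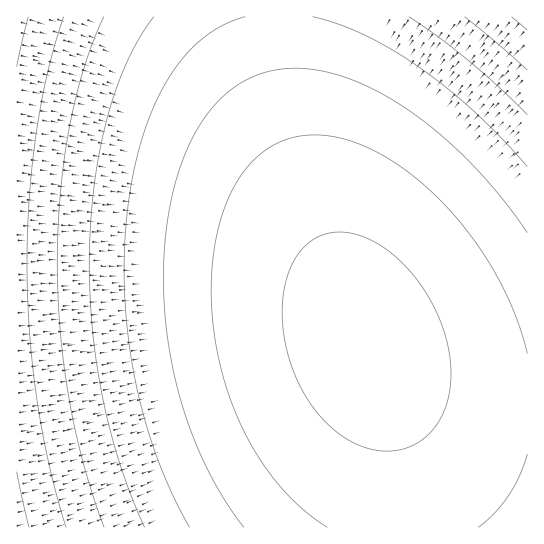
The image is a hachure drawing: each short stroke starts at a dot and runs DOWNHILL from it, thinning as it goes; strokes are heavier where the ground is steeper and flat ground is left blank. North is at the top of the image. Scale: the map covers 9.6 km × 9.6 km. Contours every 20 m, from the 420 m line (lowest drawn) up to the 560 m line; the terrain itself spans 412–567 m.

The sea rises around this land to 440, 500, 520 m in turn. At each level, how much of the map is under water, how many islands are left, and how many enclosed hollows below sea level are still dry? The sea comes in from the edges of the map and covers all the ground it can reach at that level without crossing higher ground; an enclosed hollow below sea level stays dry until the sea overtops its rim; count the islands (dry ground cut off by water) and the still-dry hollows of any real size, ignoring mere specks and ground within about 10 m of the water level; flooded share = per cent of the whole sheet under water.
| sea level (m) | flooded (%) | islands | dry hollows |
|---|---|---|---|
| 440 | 37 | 0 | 0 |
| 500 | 80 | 0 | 0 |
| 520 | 88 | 0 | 0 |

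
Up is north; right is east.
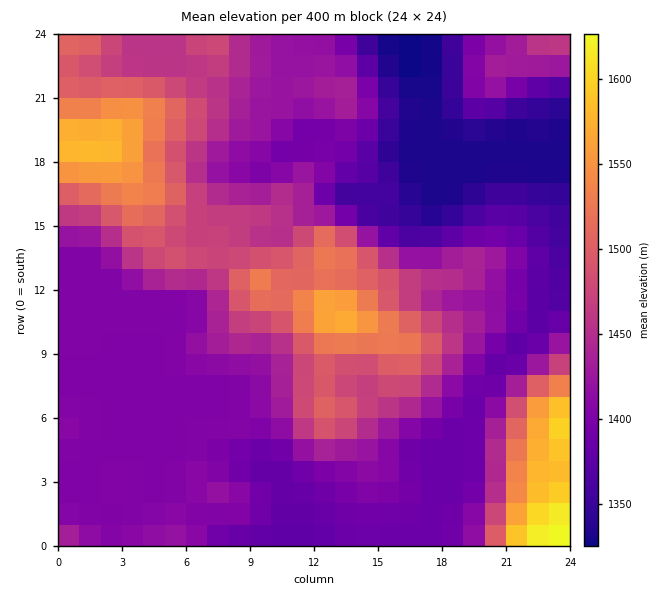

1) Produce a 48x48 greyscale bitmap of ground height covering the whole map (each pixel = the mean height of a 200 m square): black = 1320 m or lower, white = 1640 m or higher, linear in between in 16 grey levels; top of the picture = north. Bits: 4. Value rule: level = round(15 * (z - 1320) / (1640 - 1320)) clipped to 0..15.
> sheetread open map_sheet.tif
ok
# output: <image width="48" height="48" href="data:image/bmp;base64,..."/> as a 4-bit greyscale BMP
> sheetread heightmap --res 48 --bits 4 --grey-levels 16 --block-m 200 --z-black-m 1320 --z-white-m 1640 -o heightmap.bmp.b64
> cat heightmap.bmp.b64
<image width="48" height="48" href="data:image/bmp;base64,Qk32BAAAAAAAAHYAAAAoAAAAMAAAADAAAAABAAQAAAAAAIAEAAATCwAAEwsAABAAAAAAAAAAAAAAABEREQAiIiIAMzMzAERERABVVVUAZmZmAHd3dwCIiIgAmZmZAKqqqgC7u7sAzMzMAN3d3QDu7u4A////AGVURERFVVQzMzMzMzMzMzMzMzNFes3u71VERERFVUQzMzMzMzMzMzMzMzNFes3u7kRERERERERERDMzMzMzMzMzMzNFeb3e7kREREREREREREMzMzMzMzMzMzNEaKzd7kRERERERERFVEMzMzM0REQzMzM0V6vN3URERERERERVRDMzMzNERERDMzMzV5vM3UREREREREREQzMzMzRERERDMzMzV5vMzEREREREREREMzMzNERERERDMzMzV5vMzEREREREREREMzMzRFVVVUQzMzMzV5vMzEREREREREREQzM0VmZlVUQzMzMzV5q83UREREREREREREREZ3h3ZVRDMzMzV4q83URERERERERERERFaIiHdmVURDMzRom83URERERERERERERWeJmId2ZlVEMzRXm83URERERERERERERWeJmId3d2VUQzNWirzEREREREREREREVWeIiHd3d3ZUQzNFeau0REREREREREREVWeIh3d3iHdlRDM0V4mUREREREREREREVWeIiHd4iId2VDMzRWeEREREREREVVVVVWeImIiJmZh2VUMzNFZ0REREREREVVVVVWeJmZmZqpmHZUQzM0VkREREREREVWZmZniaqqqqqpmHZVQzMzRURERERERERWZ3d4mru7u6qZh3ZlVDMzNERERERERERWd4iJq8zMu6mIdmZVVEMyM0RERERERERWeJmZq8zMuph3ZlVVVEMyIkRERERERERWiaqZmru6qYh2ZVVVREMyIkRERERVVVVniaqZmaqpmIh3ZmZVVEMyIkRERFVmd3Z3iaqZiZmZmIh3ZmZmVUMyIkRERWZ3iHd3iImYiZmZmHdlVmZmVUQyIkRERWeIiId3d3d4iaqph2VEREVVVUQyIkRFVniIh3d3d2ZneaqYdUMiIzNEREMyIlVVZ4iIh3d3d2ZmZ4h2QyIiIiIzMzMiImZmeJmYh3d3d3dmZmZUMiIhERIiMzIiInd4iZmZiHd3d3d2ZUQyIiIREREiIiIiIoiJmqqqmHdmZmZmZUMiIiIRERERIiIhEZmaqqqqmHZlVVVWZUMiIiIREREREREREaq7u7uqmHZVRERFVUMyIiEREREREREREbu7u7uph2ZUREQ0RUQzMiEREREREREREczMzMuph3ZVREQzNERDMhEREREREREREczMzMupiHZlVVRDMzMzMhEREREREREREczMzMupmIdmVVVEMzMzMiEREREREREREcu7zLuqmId2VVVUQzREQyEREREREREREbqru7uqmYd2ZVVVREVVVCEREREiIhEREamaqqqqmId2ZVVVVVVmVCERERIzMyIhEZmZmZmZiHdmZVVVVVVlUyEQARI0RDMiIoiIiIiHd3ZmZVVVVVVVQyEAABI1VUQzM4iHd3d2Zmd3ZlVVVVVVQhEAABI1VVVURIiId2ZmZmd3ZlVVVVVUMhAAABI1VVVmZpmId2ZmZneHZlVVVVVDIRAAABI0VVZmZpmZh2ZmZniHZlVVVVRDIQAAARI0RVVndw=="/>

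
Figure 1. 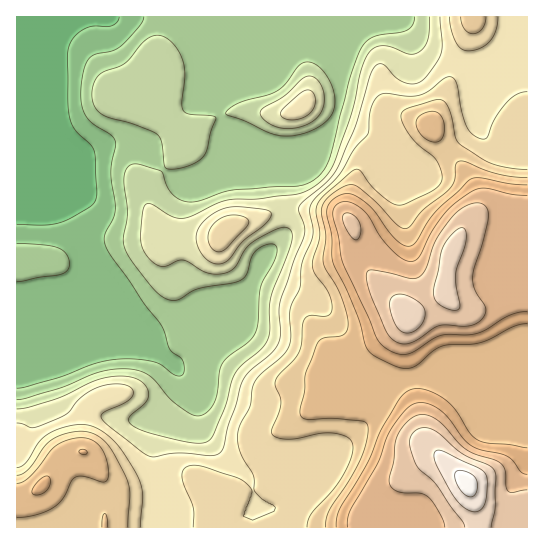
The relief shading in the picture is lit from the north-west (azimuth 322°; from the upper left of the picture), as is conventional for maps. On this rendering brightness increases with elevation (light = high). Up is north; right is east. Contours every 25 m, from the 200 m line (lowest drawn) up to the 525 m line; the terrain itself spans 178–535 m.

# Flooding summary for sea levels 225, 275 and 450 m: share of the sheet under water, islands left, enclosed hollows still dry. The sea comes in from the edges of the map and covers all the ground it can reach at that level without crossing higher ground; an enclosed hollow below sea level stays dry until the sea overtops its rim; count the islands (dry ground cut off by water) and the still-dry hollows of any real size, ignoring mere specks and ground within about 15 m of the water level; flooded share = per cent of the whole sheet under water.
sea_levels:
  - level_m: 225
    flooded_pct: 14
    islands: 0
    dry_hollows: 0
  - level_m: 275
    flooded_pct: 40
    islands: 1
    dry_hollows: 0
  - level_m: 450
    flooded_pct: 93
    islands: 1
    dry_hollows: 0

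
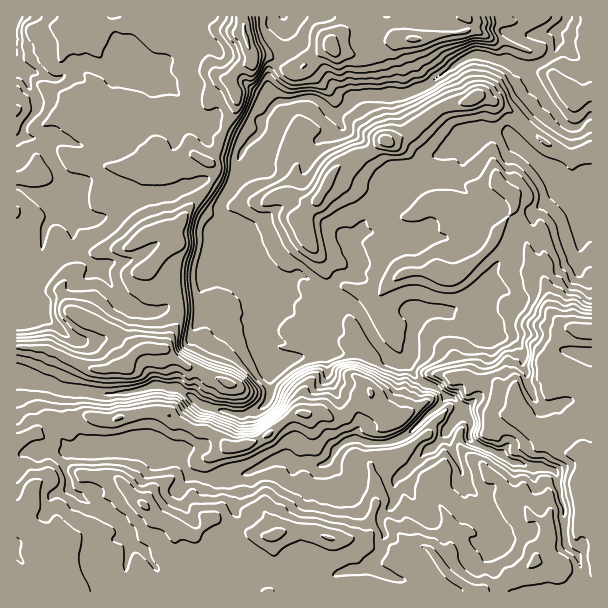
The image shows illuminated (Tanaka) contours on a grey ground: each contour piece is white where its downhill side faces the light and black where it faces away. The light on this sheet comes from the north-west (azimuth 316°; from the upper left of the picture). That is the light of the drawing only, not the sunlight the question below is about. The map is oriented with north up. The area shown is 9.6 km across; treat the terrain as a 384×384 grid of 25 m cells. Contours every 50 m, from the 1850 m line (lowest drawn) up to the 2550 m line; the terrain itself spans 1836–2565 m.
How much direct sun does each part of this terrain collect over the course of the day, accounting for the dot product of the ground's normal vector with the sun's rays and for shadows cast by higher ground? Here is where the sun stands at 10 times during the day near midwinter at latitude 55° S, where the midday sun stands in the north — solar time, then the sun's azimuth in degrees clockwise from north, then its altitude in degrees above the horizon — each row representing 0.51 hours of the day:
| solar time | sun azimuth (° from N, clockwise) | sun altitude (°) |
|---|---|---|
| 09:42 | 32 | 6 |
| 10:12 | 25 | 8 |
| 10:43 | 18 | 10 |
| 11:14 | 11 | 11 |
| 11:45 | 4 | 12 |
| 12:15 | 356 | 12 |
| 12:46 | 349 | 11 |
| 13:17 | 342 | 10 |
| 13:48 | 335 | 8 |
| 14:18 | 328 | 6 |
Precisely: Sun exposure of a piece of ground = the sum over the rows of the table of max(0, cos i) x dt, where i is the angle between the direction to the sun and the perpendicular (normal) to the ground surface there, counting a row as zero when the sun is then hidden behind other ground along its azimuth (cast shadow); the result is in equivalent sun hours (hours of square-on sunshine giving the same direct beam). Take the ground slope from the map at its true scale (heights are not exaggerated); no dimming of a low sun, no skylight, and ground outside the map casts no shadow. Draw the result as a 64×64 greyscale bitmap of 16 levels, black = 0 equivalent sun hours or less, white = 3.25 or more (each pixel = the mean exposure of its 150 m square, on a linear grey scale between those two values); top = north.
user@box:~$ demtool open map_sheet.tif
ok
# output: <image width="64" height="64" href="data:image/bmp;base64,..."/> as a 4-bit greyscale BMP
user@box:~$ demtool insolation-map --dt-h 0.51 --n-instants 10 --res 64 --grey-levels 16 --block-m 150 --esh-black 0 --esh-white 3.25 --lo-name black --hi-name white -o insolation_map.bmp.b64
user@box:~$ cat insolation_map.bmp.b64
<image width="64" height="64" href="data:image/bmp;base64,Qk12CAAAAAAAAHYAAAAoAAAAQAAAAEAAAAABAAQAAAAAAAAIAAATCwAAEwsAABAAAAAAAAAAAAAAABEREQAiIiIAMzMzAERERABVVVUAZmZmAHd3dwCIiIgAmZmZAKqqqgC7u7sAzMzMAN3d3QDu7u4A////AEREREVVREREREREVVVWVERFRERERmVEMhJpdBAAAAJkRUREVmVERERDMyRVVEVDRERFZmeGQzMhOKqoQgERISJkRERVVURERDMzNERDNEQzMiIjViEiMyN4eIeYMAEjQ0NERERFQ0VTMzREM0MyIzIiEBESVDMiJmVFd4iFRmhTQ0REM0RURTMyMiMzQyAAERAAARFWUxJoVnZVZmdVlgQ0RERDI1VCEREQIzMyAAAAAAESNFhniZdmU0VFeHRCEhNFVWUzNCIQASRCM0RWYyI1mqmWU2mbp3VEREMkVUMjJGdXd3d0EQAmiEEleIiJq8zdu6dWl4hlZWZTIiJFVDNERnd3hzAQBZqmV2Z0RYm83cu6hkp3dTRWdUIjNFU1RGI2d4lREQFHmpe7p3mHiYmqmYhlJIdjNWdlMjNXZ0NEdER5UhIhKJeJiKvLirmbuHdmVmd1Z0NGZlM0RWd2MkR3QRMQEiFrxzN5iId3i6mGZmVVVmZ3RERmQSRYeHczM4pzRBARJ7m9lEdBAAE3hmVXdlNFU2hlVEVCJIqohSZEaLuWi8zeyom6YQAAAAEjRnZmMzRTBKmFUyNquGEQBVN5q5nMzdyYU0QzEQAAAAEQABNEVUQhSriCN7ggAAAANDVGVEQzIzMzMiNWIAAAAAAAAFaaiGICi3W7MAERADRWEAEyIhAAEiIQAAFIt0AAAAAAAyAANjAbeZEAARIkZmeVNUERAAAAAAAAEp7/+SAAAAAAAAABVTN1NCEAAlVVZphzIhAAAAAAACju/6vf0wAAAAATIQAGQCklQQA2ZVVViZhnZGmmQQAlvtkwAWz9QSE1QgEUYwBjAANDM0aYZESJm7zN7c/+y9y1AAAABc3MyqlzEUeZcRcQB2VUWERWZYmph1QQABWt20AAAAACeLveymUzWarNUAACZlR1EAI0ZlMQAAAAAAAAAAAAFIh5u3v5dUar3NogABA2ZnIzIiExAAAAAAAAAAAAADjN2Yzutbgzjf/+oAARRmeaYyMxEgAAAAAiEREAAAFM//2FR8/+mL7//+55rNy97J2EMzR5AAABStyXUgAAbf/+uFQzWd/f//uGRIvd3+vNmWVVd3YAAUrtuZlzEQbuyYh2UzMzRUVnVWITRWZ5zczqVoZTELu722M1h4iJp2dmdmVDREMzM0RHMTNEZ4h4iclYhBAA//+TAAAmvf/oJWVVVDRDRERFRGQkQ0V5mXUiNFVUIAG7y0AAA3ve3LozZUVENERERFRFYjRDNFd2Q0UzM0VWm0VkEBary6mIh0NFREM0RERERFcyNEMjMzM1QzaqdqzvRDRHu6mIUyI1VEREREM0REQ1ZBIhEREAAjRERoiL3u9EIVvKmHQRERNVNEREREMzM1UQExAAAAAAE0VkN6zO7URER6qXYhESI1UzRERDRDIiIRNmMAAAAAACM0IjaqzaRFeVR5cyEBIzRDNEREMiMhACeGVkEAABEAEiIjRZmbczRnhTVEVTEjMzM0REMyEQABATRFdkM0VkEBIzRHaXdzNFWKghEjiCEiIjREMzIhAAE0RERpmXd3dRAlVFZWdoM0RWZCEAAFcgASNEMjMhAAFFUyNGeIiHd3URNEZXdlY0RFVWiHdRA2QjIiMzIiEQFFRDNFVmZodmZkEkVlZlVTREVVZ4mqgxJFUyIjMiIRE1MyJFREREQyIjVCRWZlVFM0RVVmZ4iqdTEhEzIiEREkQREiMiERJDMzNFM2d2VVQzRERENFeJu7pyASEQAANFQAARIzMyESMzRWZCVphlVFVVVUMzNGiJu8UBIREAAogwAAASRWZSIjRnZUIjh2VWh2VUREMyJGd4mSATRFUhJWMQABEjNFVEV3QhExJGVCRjIjREREQyESNXcgJGe8qbuCEREREjV4mXMRE2Z2VDMyIiMzMzMhAAABIzETV4qoiIUiIhABNFVVaIU4iZZDMzZURSIQABERMyEQASEjRGZWiDIRAAAiI0V3d4qqdEMzNlVjISNGd3RGUhAkMSIjNUWKhBEAAAJFVVVXqahCIiIWVlJGeId3dlRlN6UhESI0VYvbcwAAASIzNFZ2ZCEBQgeIVXZDRWZmZWd4ZBESIjI1ac78QAIQAQAAJWQyEDiqkzEUIiIiRnZmVnZEEQEiNDIkaZVppyAAAAABQyEYy7uyMhEjNEQ0V3dmdVQQAREjQyEBKc/rgwAAAAAAApuYVYFJUzRERDRDREVCIyAAAREREAAlnN25QAAAAAAYp2MAMydlREVEREVVREMBEAAAAAAAAAAlaLy2EAAAAXl3QQAHY0REREZUVVVURCEREAAAAAAAAAAAFKyoYgFHl3QQEQiBNWVVVVRERERFMBMQAAAAAAAAAAAAFKzcqKh3chJGSVepl1RVRERERDMgJAAAAAAAAAAAAAAAFY39qGcxJYiHRBAmVmVERERDMkeCAAARAAAAAAAAAAAAFYqpYhRXdmIBIgJUI1VEREM1eYchEFhiAAAAAAAAAAAAE0IABrh2VCNEIRIzNEMzMjV1QyQ0aJggASIQAAAAAAAAAAAAaXQzMzMyIzNDMyETVUIRJ4dmdkJFVUMQAAAAAAAAJoZHQ0MiMjESMzMxE0VVIAA3h2ZUWHRFVUVWQhAAAleHeGNERVQzNDMzMiNmVVM1ZlZmdlacpkVWebu6l1NFMQAAFGRIuXdlVVVUNVVFVWd0ZUV2Z5mXVVeHZVVCE1VEREISZU"/>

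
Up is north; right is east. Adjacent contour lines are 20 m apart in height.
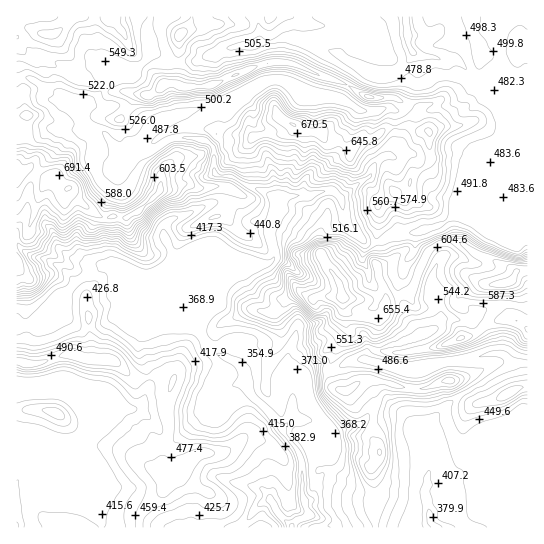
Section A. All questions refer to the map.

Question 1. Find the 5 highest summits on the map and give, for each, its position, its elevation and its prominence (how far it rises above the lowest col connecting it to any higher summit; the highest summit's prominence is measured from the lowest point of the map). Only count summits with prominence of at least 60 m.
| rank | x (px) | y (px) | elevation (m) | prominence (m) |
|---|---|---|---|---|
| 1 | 505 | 283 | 712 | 416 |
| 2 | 343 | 298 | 711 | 105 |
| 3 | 69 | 189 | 701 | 184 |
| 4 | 294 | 125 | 681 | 137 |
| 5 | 211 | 85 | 659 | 83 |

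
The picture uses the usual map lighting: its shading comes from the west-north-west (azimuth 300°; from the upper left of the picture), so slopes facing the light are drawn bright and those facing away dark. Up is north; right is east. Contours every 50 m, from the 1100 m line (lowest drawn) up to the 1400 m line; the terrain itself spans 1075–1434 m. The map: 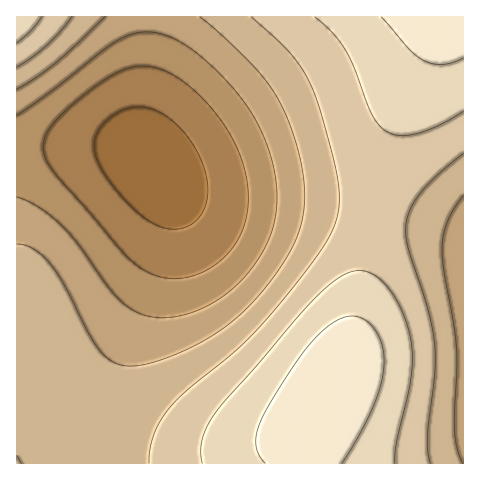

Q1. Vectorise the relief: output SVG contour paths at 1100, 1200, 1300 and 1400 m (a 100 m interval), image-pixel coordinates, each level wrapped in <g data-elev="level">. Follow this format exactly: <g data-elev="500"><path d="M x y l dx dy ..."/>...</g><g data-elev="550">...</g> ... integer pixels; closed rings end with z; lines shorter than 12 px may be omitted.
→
<g data-elev="1100"><path d="M169 229l-17-6-20-15-22-26-13-22-3-15 3-13 11-13 16-10 10-2 11 0 10 3 12 7 11 8 10 12 8 13 7 14 3 12 2 13-1 12-4 10-6 9-8 6-9 3z"/></g><g data-elev="1200"><path d="M17 115l30-21 55-43 17-12 12-5 10-2 11 0 12 3 18 8 21 15 24 23 19 24 13 21 10 24 6 24 2 23-2 23-6 20-12 20-15 20-18 15-20 12-21 8-21 3-21-4-17-10-15-16-30-43-16-18-24-20-22-10"/></g><g data-elev="1300"><path d="M430 463l-2-11-1-14 8-64 0-31-7-35-20-62-2-21 4-16 11-16 16-18 26-22"/><path d="M17 67l15-10 14-11 14-14 12-15"/><path d="M251 17l40 37 12 16 9 18 10 28 14 56 3 23-1 20-7 17-11 19-51 66-28 29-55 45-19 20-8 13-6 13-3 14-1 12"/></g><g data-elev="1400"><path d="M342 463l16-27 14-28 8-22 4-19-1-18-6-16-10-12-13-5-8 1-10 4-19 15-19 24-26 39-11 22-5 17 2 14 7 11"/><path d="M381 17l29 33 14 10 9 4 9 0 11-2 10-4"/></g>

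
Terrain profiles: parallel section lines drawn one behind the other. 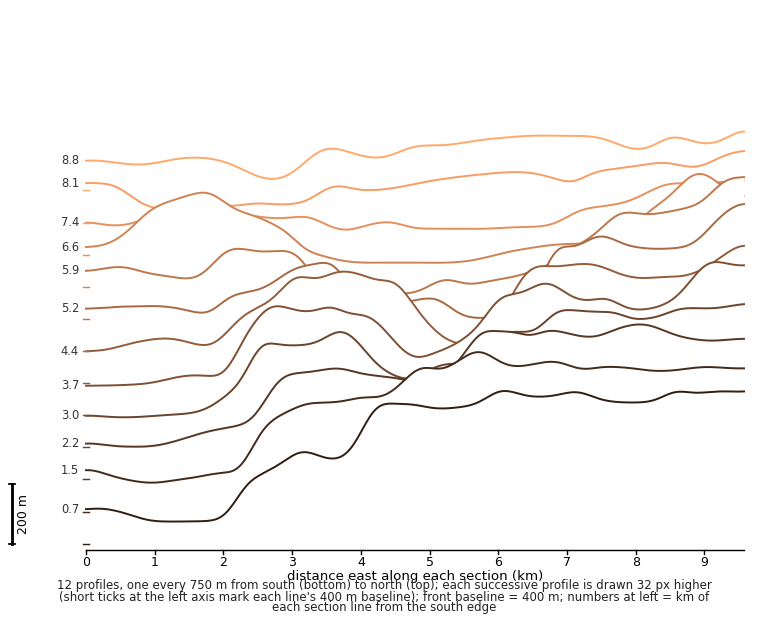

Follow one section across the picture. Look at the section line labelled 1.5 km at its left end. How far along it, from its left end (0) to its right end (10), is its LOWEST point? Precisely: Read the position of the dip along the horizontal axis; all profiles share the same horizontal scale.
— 1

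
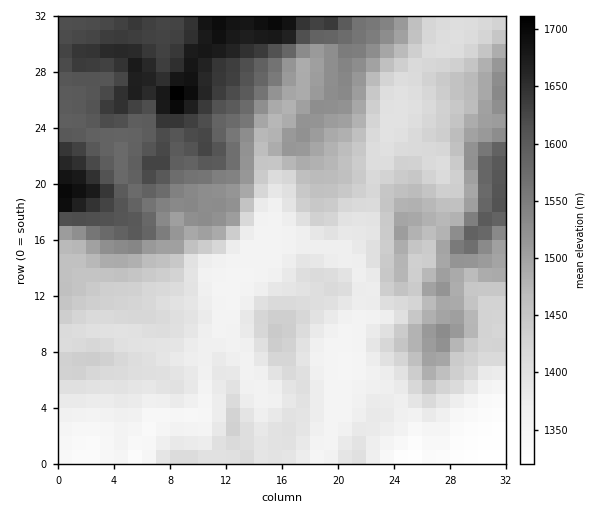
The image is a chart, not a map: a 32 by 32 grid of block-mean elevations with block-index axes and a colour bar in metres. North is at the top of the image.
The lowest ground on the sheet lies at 1320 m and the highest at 1720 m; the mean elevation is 1465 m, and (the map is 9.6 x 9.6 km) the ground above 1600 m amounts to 14.4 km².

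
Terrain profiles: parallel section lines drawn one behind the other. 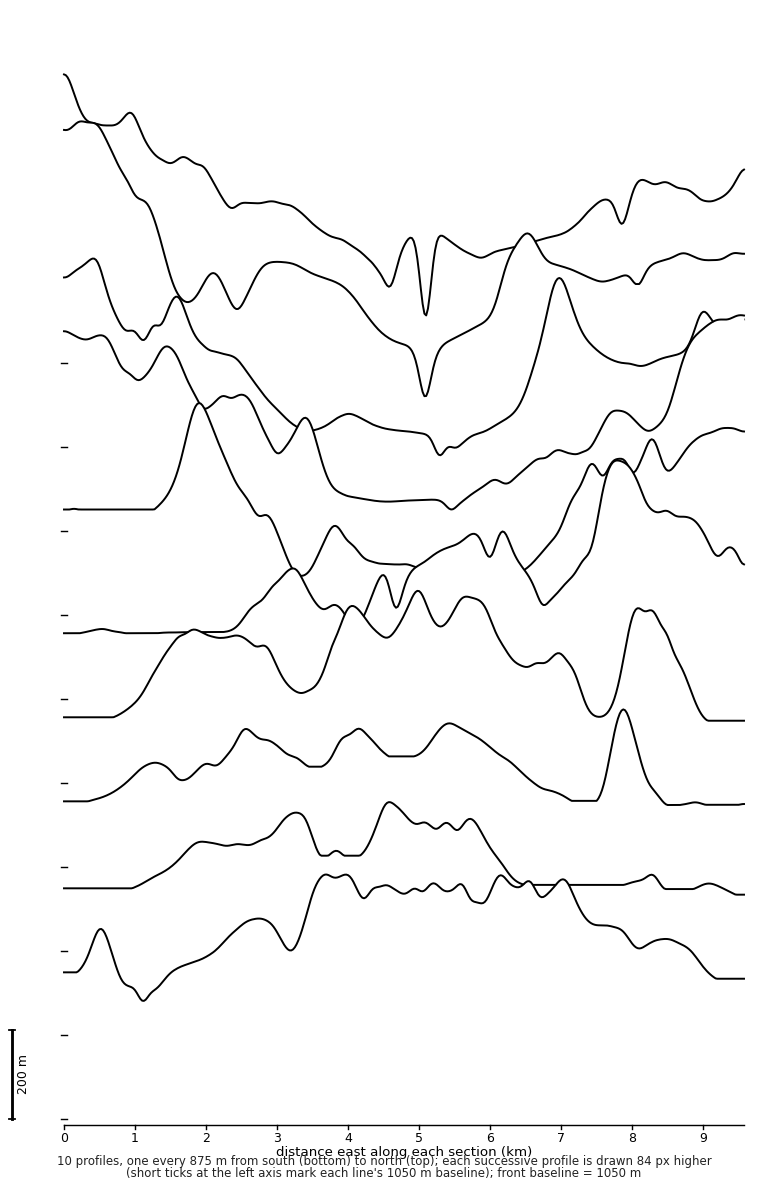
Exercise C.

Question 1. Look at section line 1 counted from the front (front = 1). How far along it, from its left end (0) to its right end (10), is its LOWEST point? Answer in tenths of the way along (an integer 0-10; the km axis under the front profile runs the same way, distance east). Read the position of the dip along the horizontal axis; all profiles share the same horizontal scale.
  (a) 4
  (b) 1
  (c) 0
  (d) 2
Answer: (b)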